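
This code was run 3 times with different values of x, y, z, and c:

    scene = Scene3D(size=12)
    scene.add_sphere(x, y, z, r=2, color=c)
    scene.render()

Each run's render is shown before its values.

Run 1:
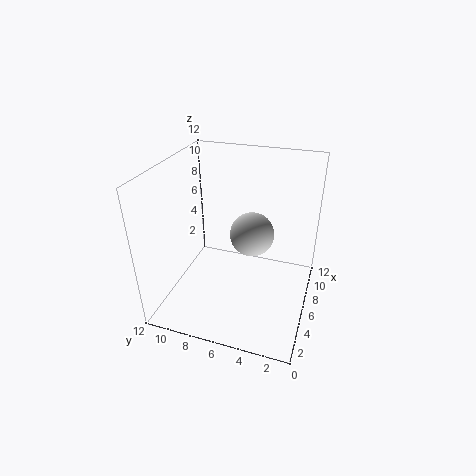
x = 8.5
y = 5.5
z = 5
c = 'lightgray'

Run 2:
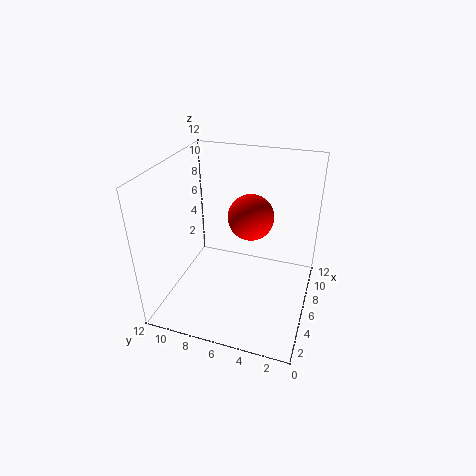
x = 8
y = 5.5
z = 7
c = 'red'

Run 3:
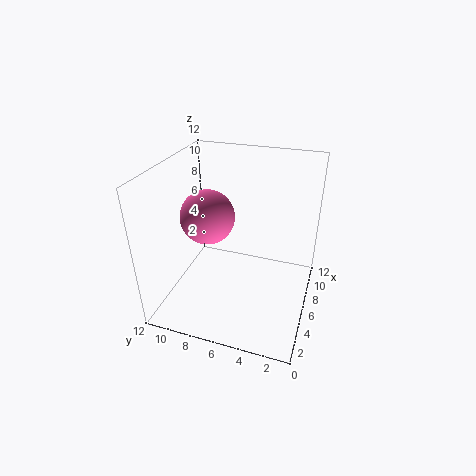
x = 3.5
y = 7.5
z = 9
c = 'hotpink'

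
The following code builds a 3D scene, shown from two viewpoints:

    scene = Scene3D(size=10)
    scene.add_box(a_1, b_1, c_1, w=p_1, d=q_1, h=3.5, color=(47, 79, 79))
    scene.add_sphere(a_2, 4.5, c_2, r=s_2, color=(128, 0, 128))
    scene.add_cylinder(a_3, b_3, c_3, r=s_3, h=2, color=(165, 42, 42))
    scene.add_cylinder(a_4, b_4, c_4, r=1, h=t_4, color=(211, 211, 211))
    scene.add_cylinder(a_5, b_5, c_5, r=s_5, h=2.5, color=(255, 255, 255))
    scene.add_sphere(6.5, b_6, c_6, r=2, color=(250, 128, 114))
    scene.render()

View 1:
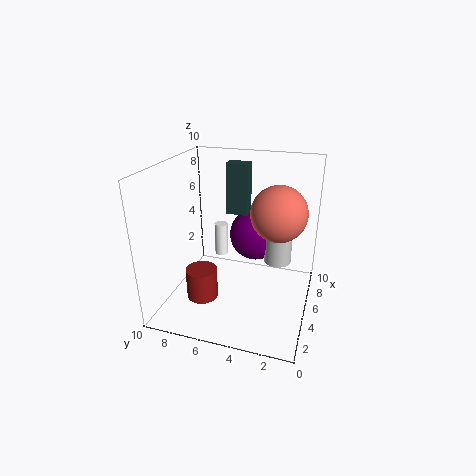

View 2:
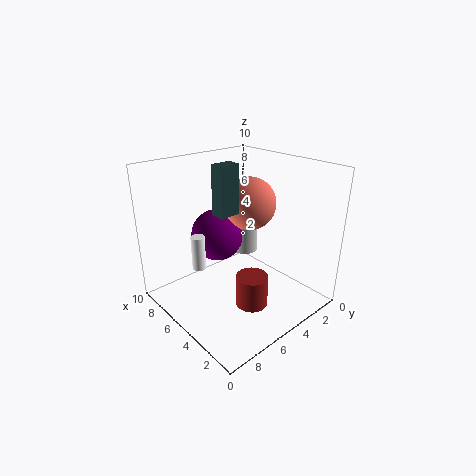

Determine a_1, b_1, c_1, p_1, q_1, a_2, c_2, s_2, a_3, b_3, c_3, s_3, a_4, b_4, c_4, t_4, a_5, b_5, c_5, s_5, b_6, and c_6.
a_1 = 5.5, b_1 = 4.5, c_1 = 6.5, p_1 = 1, q_1 = 1.5, a_2 = 8, c_2 = 4, s_2 = 2, a_3 = 2, b_3 = 6.5, c_3 = 2, s_3 = 1, a_4 = 7, b_4 = 2.5, c_4 = 2.5, t_4 = 3, a_5 = 7, b_5 = 7, c_5 = 2.5, s_5 = 0.5, b_6 = 2.5, c_6 = 6.5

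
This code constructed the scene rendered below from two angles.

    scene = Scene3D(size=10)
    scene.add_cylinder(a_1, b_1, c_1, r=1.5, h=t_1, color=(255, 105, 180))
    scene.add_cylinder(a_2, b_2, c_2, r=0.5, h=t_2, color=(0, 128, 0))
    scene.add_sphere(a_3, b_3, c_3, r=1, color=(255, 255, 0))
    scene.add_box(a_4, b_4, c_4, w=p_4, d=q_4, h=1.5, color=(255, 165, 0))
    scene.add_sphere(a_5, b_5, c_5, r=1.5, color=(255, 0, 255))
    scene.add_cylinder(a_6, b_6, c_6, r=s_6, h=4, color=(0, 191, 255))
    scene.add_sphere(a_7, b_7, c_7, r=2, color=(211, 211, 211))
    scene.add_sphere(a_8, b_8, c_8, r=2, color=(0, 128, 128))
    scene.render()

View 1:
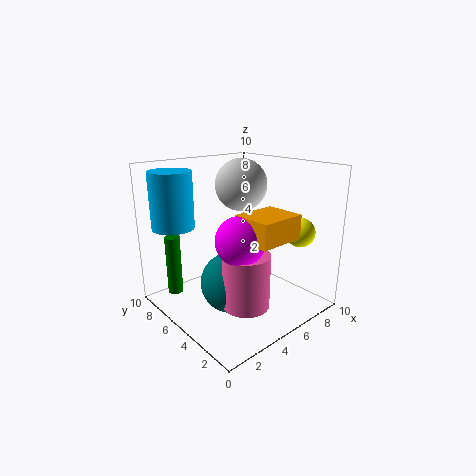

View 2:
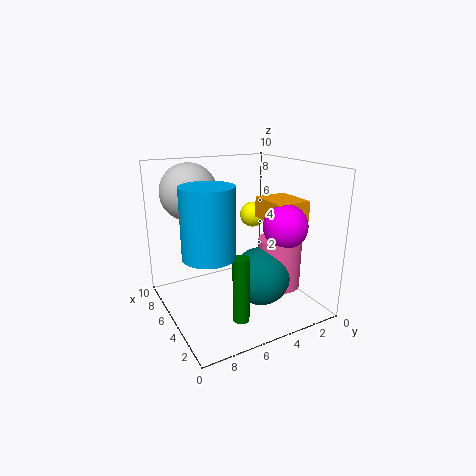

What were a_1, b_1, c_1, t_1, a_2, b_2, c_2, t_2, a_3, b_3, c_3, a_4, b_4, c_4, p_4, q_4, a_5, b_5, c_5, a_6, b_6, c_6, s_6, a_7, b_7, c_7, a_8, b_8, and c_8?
a_1 = 3.5
b_1 = 2.5
c_1 = 1.5
t_1 = 3.5
a_2 = 1
b_2 = 7
c_2 = 1.5
t_2 = 4
a_3 = 8
b_3 = 2
c_3 = 5.5
a_4 = 3
b_4 = 0.5
c_4 = 6
p_4 = 3
q_4 = 2.5
a_5 = 3
b_5 = 2.5
c_5 = 6
a_6 = 2
b_6 = 8.5
c_6 = 5.5
s_6 = 1.5
a_7 = 7.5
b_7 = 7.5
c_7 = 8
a_8 = 3.5
b_8 = 4
c_8 = 2.5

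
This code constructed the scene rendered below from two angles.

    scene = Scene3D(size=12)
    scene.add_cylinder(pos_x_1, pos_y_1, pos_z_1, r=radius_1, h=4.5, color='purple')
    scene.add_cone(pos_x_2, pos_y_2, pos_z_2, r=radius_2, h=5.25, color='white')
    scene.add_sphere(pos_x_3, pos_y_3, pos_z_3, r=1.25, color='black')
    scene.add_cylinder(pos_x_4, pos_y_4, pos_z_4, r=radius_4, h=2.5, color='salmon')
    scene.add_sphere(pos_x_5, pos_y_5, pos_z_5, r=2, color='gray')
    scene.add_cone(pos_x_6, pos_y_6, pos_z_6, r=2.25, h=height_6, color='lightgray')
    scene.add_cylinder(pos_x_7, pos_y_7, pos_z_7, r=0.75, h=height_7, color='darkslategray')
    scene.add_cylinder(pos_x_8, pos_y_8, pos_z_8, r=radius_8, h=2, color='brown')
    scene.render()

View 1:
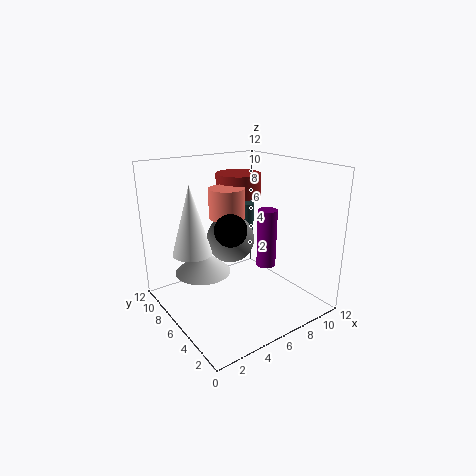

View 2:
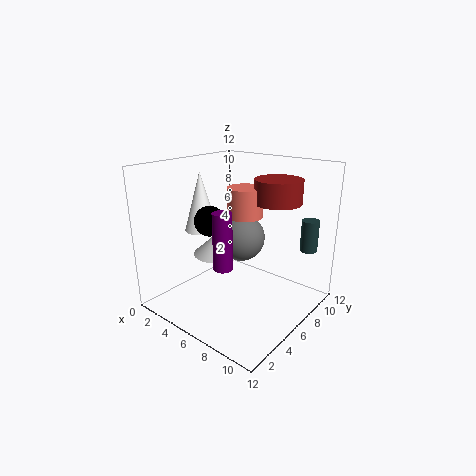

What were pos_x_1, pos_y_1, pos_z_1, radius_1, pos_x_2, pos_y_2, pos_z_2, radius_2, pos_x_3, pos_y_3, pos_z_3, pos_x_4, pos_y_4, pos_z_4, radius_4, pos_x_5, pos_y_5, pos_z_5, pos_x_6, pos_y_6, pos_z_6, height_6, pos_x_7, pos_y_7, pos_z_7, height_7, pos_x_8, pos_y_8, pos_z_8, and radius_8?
pos_x_1 = 6.75, pos_y_1 = 3.25, pos_z_1 = 4.5, radius_1 = 0.75, pos_x_2 = 1.75, pos_y_2 = 6, pos_z_2 = 5.75, radius_2 = 1.5, pos_x_3 = 4.25, pos_y_3 = 4.5, pos_z_3 = 7.5, pos_x_4 = 5.75, pos_y_4 = 7.25, pos_z_4 = 7.5, radius_4 = 1.5, pos_x_5 = 5.75, pos_y_5 = 6.75, pos_z_5 = 5.75, pos_x_6 = 3, pos_y_6 = 6.75, pos_z_6 = 3.5, height_6 = 2, pos_x_7 = 10.25, pos_y_7 = 10.5, pos_z_7 = 4.5, height_7 = 2.75, pos_x_8 = 8, pos_y_8 = 8.75, pos_z_8 = 8.75, radius_8 = 2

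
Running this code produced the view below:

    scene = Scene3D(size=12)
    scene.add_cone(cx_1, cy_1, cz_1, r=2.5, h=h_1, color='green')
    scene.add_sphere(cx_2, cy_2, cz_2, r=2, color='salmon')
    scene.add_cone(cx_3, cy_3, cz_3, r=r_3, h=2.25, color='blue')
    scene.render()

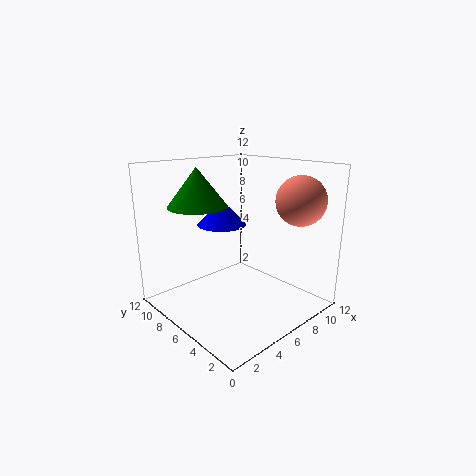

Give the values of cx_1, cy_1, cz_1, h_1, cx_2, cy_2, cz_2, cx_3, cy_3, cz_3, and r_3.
cx_1 = 4
cy_1 = 8.75
cz_1 = 8.5
h_1 = 3.25
cx_2 = 9.25
cy_2 = 2.25
cz_2 = 9.25
cx_3 = 7
cy_3 = 9.25
cz_3 = 6.25
r_3 = 2.25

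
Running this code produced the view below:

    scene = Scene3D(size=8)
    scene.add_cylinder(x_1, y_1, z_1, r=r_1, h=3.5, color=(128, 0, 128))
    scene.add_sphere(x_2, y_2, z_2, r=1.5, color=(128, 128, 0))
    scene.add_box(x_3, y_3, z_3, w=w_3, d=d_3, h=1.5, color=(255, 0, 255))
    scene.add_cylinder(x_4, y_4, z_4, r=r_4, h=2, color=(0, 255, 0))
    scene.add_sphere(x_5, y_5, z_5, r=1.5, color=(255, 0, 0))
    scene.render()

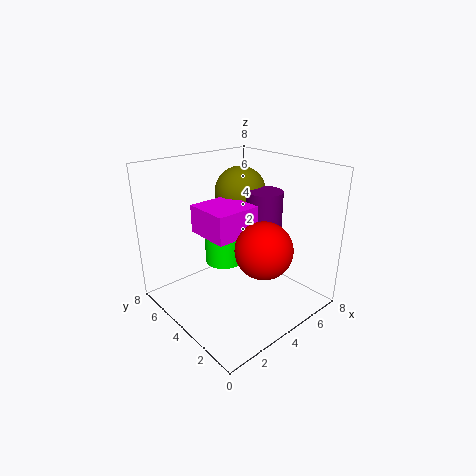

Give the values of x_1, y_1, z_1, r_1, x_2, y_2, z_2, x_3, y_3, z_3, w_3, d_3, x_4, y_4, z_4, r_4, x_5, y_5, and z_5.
x_1 = 5.5; y_1 = 3.5; z_1 = 3; r_1 = 1; x_2 = 5.5; y_2 = 5.5; z_2 = 6; x_3 = 2; y_3 = 3; z_3 = 4.5; w_3 = 2.5; d_3 = 2.5; x_4 = 3; y_4 = 4; z_4 = 3; r_4 = 1; x_5 = 4; y_5 = 2; z_5 = 4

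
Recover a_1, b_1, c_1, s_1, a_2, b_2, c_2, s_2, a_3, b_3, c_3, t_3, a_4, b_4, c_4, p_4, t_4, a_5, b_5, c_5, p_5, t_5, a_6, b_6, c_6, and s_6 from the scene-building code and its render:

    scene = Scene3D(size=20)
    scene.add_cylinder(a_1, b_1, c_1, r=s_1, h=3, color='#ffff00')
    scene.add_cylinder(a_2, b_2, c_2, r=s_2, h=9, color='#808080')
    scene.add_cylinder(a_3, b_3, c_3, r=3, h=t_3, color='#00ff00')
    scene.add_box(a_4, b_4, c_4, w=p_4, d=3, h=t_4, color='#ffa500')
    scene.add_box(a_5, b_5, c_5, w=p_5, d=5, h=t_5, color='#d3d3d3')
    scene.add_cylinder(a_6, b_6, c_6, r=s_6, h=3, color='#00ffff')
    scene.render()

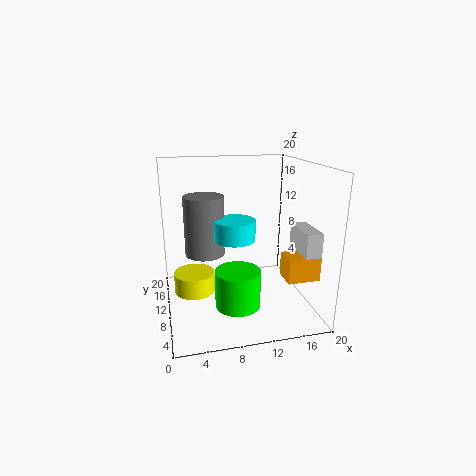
a_1 = 4
b_1 = 13
c_1 = 1
s_1 = 3
a_2 = 6
b_2 = 15
c_2 = 6
s_2 = 3
a_3 = 9
b_3 = 6
c_3 = 2
t_3 = 5
a_4 = 14
b_4 = 1
c_4 = 7
p_4 = 4
t_4 = 3
a_5 = 16
b_5 = 1
c_5 = 7
p_5 = 2
t_5 = 6
a_6 = 10
b_6 = 12
c_6 = 9
s_6 = 3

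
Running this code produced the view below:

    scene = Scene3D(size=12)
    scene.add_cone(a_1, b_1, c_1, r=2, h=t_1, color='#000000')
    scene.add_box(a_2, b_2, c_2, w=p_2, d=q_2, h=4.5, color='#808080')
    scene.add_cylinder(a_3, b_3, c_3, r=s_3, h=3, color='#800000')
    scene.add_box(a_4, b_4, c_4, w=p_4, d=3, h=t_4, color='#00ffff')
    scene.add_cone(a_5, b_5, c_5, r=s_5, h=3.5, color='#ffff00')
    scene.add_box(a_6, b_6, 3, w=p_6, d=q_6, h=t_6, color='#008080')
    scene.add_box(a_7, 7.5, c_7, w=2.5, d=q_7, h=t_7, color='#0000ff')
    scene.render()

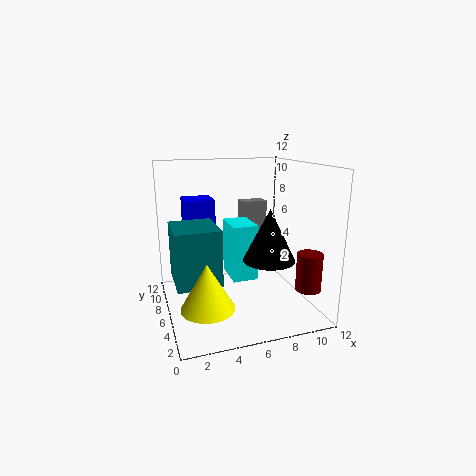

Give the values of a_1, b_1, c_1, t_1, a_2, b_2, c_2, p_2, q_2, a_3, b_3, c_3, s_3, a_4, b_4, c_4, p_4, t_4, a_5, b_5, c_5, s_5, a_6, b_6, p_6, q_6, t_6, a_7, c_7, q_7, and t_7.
a_1 = 7.5
b_1 = 3
c_1 = 5
t_1 = 4
a_2 = 8
b_2 = 10.5
c_2 = 3.5
p_2 = 2.5
q_2 = 1.5
a_3 = 10.5
b_3 = 2
c_3 = 2.5
s_3 = 1
a_4 = 5
b_4 = 4
c_4 = 3
p_4 = 2
t_4 = 4.5
a_5 = 2.5
b_5 = 2.5
c_5 = 2
s_5 = 2
a_6 = 0.5
b_6 = 3.5
p_6 = 3.5
q_6 = 4
t_6 = 4.5
a_7 = 2
c_7 = 5
q_7 = 2.5
t_7 = 4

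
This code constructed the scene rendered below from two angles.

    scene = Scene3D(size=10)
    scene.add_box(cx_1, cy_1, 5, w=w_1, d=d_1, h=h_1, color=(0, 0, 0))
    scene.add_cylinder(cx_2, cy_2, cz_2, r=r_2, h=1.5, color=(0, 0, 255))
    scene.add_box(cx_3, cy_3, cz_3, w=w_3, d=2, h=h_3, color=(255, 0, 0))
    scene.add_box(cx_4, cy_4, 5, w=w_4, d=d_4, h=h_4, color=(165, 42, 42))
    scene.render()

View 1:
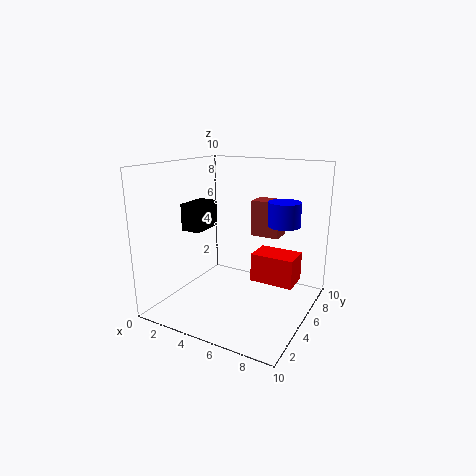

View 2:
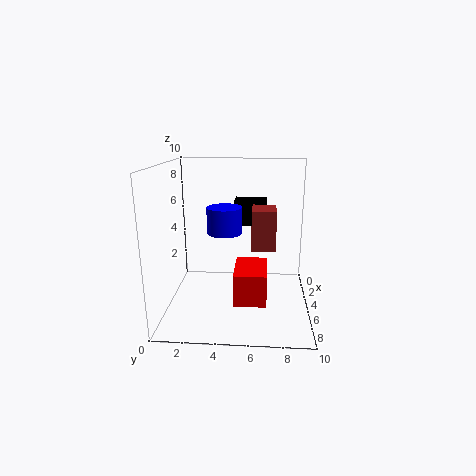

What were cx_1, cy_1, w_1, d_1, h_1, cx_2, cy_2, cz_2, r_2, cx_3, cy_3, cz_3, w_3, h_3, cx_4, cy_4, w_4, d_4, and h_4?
cx_1 = 0.5
cy_1 = 4.5
w_1 = 1.5
d_1 = 2.5
h_1 = 2
cx_2 = 8.5
cy_2 = 4.5
cz_2 = 6.5
r_2 = 1
cx_3 = 6
cy_3 = 5
cz_3 = 2
w_3 = 3
h_3 = 2
cx_4 = 5.5
cy_4 = 6
w_4 = 2
d_4 = 1.5
h_4 = 2.5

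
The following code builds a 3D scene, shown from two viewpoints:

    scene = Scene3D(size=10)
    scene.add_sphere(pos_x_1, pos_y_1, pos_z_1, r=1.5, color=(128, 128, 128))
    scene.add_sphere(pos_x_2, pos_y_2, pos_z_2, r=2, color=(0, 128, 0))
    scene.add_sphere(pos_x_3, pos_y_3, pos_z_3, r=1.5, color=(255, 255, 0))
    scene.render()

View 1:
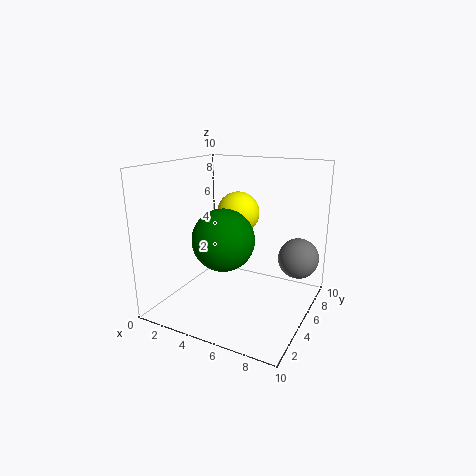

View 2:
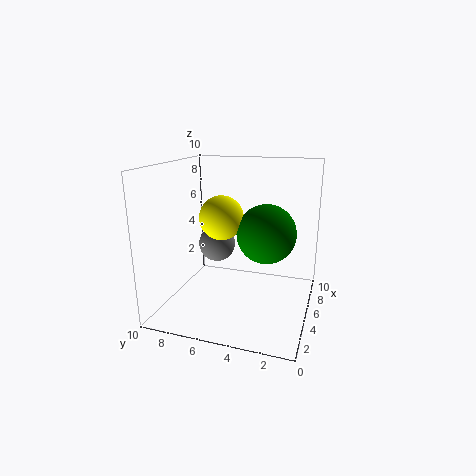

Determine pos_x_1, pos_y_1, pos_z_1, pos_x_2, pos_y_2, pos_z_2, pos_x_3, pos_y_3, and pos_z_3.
pos_x_1 = 8.5; pos_y_1 = 8; pos_z_1 = 3; pos_x_2 = 5; pos_y_2 = 3; pos_z_2 = 5.5; pos_x_3 = 4.5; pos_y_3 = 6; pos_z_3 = 6.5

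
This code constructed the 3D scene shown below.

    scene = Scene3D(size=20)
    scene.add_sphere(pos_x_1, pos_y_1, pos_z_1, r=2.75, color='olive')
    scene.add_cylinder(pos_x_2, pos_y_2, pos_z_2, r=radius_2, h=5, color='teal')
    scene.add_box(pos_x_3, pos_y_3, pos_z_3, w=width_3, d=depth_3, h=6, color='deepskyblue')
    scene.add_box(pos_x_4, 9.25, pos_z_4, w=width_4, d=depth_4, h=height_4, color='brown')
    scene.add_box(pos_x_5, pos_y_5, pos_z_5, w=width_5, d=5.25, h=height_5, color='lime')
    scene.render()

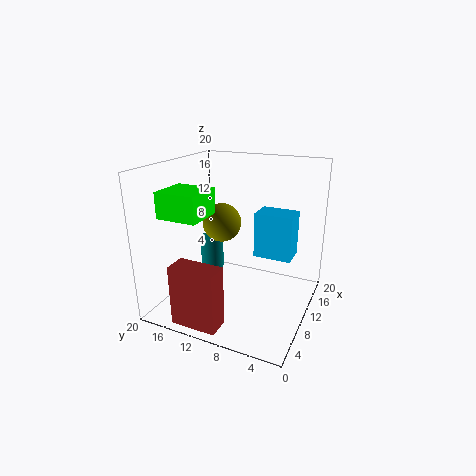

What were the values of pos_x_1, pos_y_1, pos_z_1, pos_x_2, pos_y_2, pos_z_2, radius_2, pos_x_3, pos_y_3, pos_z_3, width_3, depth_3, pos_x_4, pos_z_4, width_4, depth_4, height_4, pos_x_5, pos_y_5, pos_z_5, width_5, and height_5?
pos_x_1 = 11
pos_y_1 = 13
pos_z_1 = 11.5
pos_x_2 = 12.75
pos_y_2 = 15.75
pos_z_2 = 3.25
radius_2 = 1.75
pos_x_3 = 9
pos_y_3 = 2.25
pos_z_3 = 8.25
width_3 = 3.5
depth_3 = 5
pos_x_4 = 1
pos_z_4 = 0.25
width_4 = 3
depth_4 = 6.25
height_4 = 8.25
pos_x_5 = 1.5
pos_y_5 = 11.5
pos_z_5 = 14.5
width_5 = 5
height_5 = 3.25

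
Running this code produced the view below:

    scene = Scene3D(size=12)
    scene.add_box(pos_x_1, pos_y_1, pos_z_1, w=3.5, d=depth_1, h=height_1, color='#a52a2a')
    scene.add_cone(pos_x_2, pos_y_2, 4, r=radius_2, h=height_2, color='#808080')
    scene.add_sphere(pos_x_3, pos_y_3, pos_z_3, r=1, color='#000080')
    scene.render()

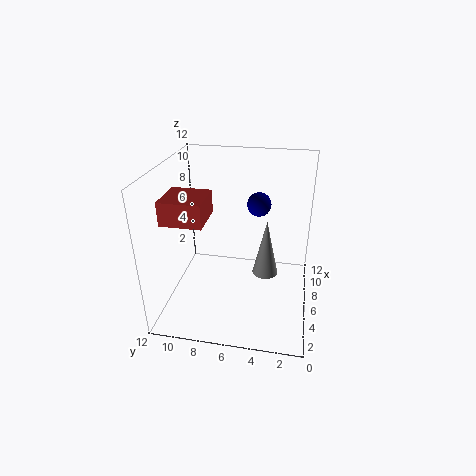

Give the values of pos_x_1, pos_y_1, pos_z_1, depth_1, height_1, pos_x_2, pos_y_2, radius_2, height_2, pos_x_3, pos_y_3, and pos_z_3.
pos_x_1 = 4; pos_y_1 = 8.5; pos_z_1 = 7.5; depth_1 = 3.5; height_1 = 2; pos_x_2 = 4.5; pos_y_2 = 3.5; radius_2 = 1; height_2 = 4.5; pos_x_3 = 7.5; pos_y_3 = 4.5; pos_z_3 = 8.5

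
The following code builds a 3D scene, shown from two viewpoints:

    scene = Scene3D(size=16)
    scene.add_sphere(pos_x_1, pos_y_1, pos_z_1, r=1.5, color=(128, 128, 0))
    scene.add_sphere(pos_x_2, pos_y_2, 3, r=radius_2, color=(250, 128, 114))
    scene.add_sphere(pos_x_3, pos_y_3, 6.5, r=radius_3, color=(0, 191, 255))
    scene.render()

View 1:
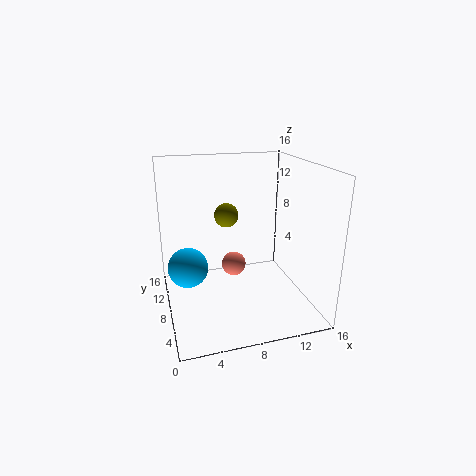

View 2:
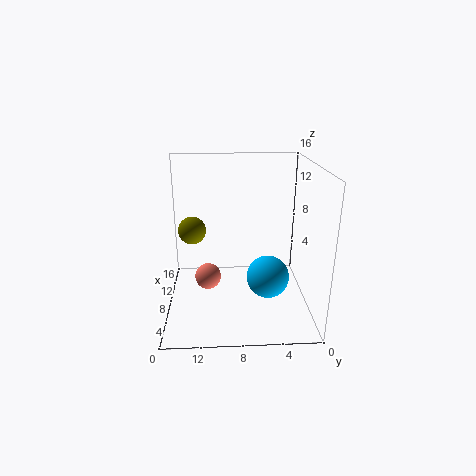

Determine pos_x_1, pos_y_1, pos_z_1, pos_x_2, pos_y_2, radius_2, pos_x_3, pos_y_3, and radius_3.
pos_x_1 = 8, pos_y_1 = 13, pos_z_1 = 9, pos_x_2 = 8.5, pos_y_2 = 11.5, radius_2 = 1.5, pos_x_3 = 2, pos_y_3 = 5.5, radius_3 = 2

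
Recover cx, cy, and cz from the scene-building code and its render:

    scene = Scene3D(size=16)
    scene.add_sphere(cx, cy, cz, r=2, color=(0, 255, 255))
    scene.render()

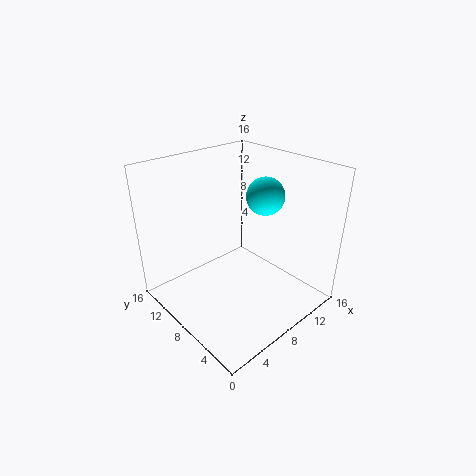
cx = 10
cy = 6
cz = 13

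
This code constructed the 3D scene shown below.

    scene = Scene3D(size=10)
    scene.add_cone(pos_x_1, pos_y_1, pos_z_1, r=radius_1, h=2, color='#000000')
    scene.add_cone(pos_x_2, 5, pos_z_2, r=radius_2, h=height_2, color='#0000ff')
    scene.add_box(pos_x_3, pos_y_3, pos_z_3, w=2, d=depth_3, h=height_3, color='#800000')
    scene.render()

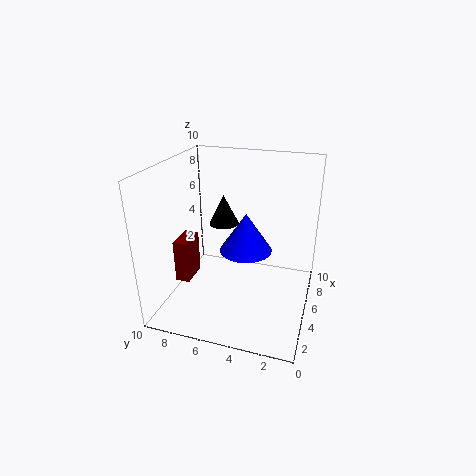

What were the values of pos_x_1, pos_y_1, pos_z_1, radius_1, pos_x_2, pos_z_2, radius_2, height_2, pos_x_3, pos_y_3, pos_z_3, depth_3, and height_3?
pos_x_1 = 5; pos_y_1 = 6; pos_z_1 = 6; radius_1 = 1; pos_x_2 = 7; pos_z_2 = 3; radius_2 = 2; height_2 = 3; pos_x_3 = 3; pos_y_3 = 8; pos_z_3 = 2; depth_3 = 1; height_3 = 3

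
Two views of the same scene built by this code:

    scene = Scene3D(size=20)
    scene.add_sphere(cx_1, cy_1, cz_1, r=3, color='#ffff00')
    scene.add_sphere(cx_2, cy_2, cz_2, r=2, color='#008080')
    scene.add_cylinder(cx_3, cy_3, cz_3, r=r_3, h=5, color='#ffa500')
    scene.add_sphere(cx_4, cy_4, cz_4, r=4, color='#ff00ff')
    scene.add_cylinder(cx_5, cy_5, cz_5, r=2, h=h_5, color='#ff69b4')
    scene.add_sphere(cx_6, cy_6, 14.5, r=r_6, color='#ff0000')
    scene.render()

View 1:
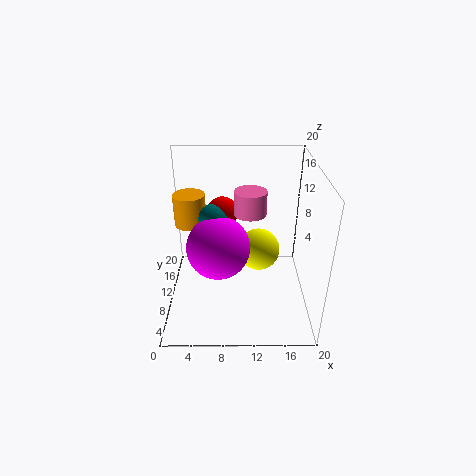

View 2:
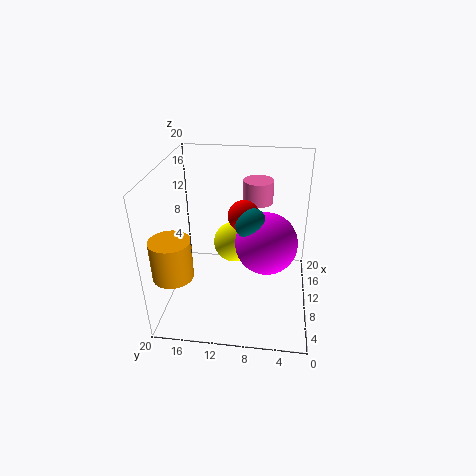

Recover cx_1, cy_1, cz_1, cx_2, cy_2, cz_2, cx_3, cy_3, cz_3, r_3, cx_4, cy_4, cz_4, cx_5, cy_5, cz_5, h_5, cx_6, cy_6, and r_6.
cx_1 = 13; cy_1 = 11; cz_1 = 7.5; cx_2 = 7; cy_2 = 8; cz_2 = 14; cx_3 = 2.5; cy_3 = 17; cz_3 = 8.5; r_3 = 2.5; cx_4 = 7.5; cy_4 = 6; cz_4 = 11; cx_5 = 11.5; cy_5 = 7.5; cz_5 = 15; h_5 = 3; cx_6 = 8; cy_6 = 9; r_6 = 2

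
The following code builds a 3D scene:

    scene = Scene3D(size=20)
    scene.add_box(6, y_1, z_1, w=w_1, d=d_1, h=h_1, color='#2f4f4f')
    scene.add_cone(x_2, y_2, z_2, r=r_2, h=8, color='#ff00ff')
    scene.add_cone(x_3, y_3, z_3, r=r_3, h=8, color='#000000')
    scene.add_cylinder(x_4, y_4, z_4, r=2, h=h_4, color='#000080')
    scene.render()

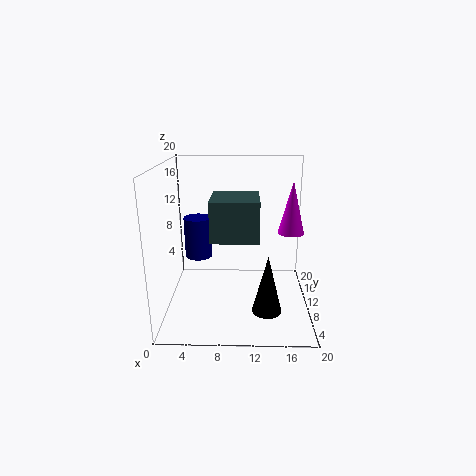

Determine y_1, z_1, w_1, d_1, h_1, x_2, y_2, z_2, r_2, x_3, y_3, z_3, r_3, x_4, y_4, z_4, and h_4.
y_1 = 10, z_1 = 9, w_1 = 7, d_1 = 7, h_1 = 6, x_2 = 18, y_2 = 15, z_2 = 9, r_2 = 2, x_3 = 14, y_3 = 6, z_3 = 1, r_3 = 2, x_4 = 4, y_4 = 13, z_4 = 6, h_4 = 6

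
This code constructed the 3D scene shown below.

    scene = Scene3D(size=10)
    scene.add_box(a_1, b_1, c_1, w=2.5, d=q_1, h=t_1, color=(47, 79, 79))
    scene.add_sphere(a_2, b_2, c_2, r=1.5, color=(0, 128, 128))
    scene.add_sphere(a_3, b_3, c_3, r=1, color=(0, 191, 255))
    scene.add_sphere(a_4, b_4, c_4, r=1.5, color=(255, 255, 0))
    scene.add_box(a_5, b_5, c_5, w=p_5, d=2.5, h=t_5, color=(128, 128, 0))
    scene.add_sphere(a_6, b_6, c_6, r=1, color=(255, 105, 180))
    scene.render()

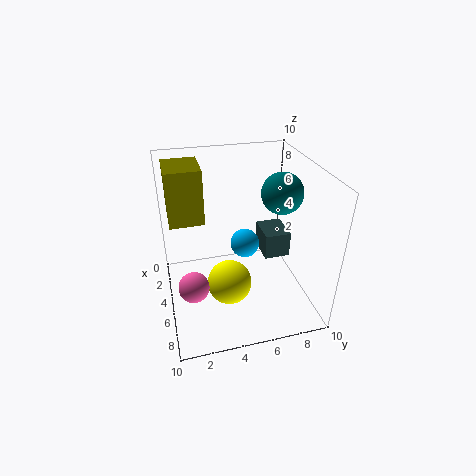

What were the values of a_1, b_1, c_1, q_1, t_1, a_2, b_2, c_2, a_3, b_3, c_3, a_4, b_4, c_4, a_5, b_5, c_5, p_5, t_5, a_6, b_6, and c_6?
a_1 = 1.5, b_1 = 7.5, c_1 = 2, q_1 = 2, t_1 = 2, a_2 = 4, b_2 = 8.5, c_2 = 7.5, a_3 = 5, b_3 = 5.5, c_3 = 4.5, a_4 = 6.5, b_4 = 4, c_4 = 2.5, a_5 = 0.5, b_5 = 0.5, c_5 = 5.5, p_5 = 3, t_5 = 4, a_6 = 7, b_6 = 1.5, c_6 = 3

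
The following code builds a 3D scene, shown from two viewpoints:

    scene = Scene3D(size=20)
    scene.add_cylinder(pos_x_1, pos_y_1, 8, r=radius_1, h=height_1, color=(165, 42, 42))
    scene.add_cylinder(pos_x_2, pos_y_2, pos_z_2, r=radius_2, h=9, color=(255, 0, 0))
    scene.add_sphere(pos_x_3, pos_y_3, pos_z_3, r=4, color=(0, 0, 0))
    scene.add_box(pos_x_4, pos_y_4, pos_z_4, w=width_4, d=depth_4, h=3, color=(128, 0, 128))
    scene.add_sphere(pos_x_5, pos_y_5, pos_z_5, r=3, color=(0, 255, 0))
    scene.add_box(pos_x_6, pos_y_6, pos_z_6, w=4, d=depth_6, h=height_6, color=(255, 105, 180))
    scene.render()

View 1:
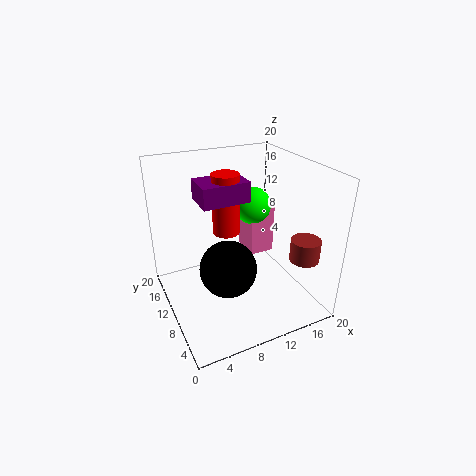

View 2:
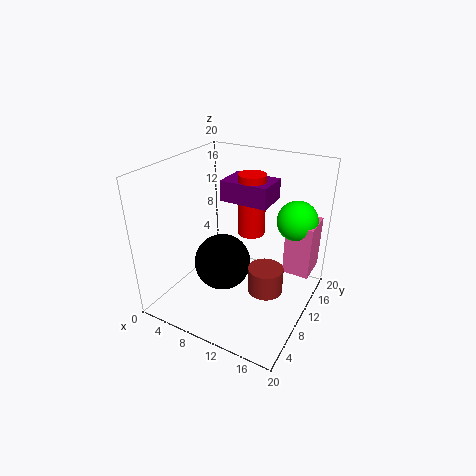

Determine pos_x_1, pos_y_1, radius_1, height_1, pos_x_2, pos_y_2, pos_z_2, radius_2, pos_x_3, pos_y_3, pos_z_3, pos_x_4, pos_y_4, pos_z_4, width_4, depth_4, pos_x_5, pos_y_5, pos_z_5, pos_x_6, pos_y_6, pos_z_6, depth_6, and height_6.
pos_x_1 = 17; pos_y_1 = 4; radius_1 = 2; height_1 = 3; pos_x_2 = 10; pos_y_2 = 14; pos_z_2 = 9; radius_2 = 2; pos_x_3 = 8; pos_y_3 = 9; pos_z_3 = 6; pos_x_4 = 6; pos_y_4 = 12; pos_z_4 = 14; width_4 = 7; depth_4 = 5; pos_x_5 = 16; pos_y_5 = 17; pos_z_5 = 11; pos_x_6 = 15; pos_y_6 = 15; pos_z_6 = 3; depth_6 = 5; height_6 = 8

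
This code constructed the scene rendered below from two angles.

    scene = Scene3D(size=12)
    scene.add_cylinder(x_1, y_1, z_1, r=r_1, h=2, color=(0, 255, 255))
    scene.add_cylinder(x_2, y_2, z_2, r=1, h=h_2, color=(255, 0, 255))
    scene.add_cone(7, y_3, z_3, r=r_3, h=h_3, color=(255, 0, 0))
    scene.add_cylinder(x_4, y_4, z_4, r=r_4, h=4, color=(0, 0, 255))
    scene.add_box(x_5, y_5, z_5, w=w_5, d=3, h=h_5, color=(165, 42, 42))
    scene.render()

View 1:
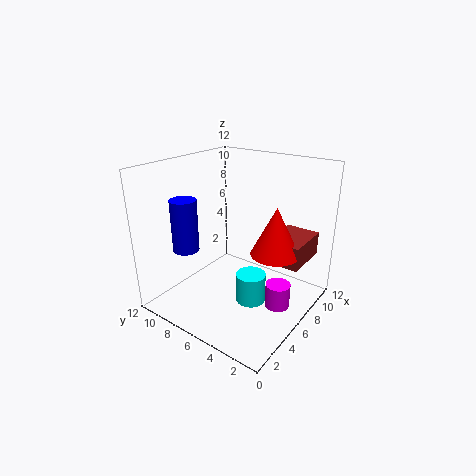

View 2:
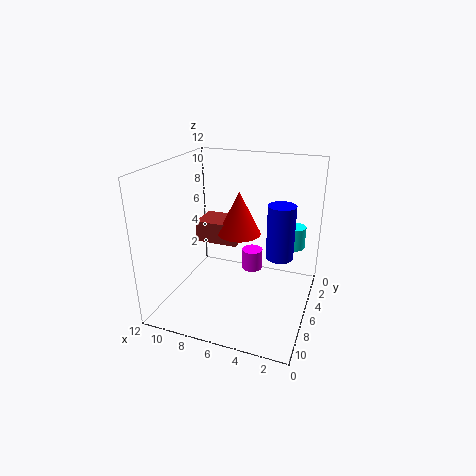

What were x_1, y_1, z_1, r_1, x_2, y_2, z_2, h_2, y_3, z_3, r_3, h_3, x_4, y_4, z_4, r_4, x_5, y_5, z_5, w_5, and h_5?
x_1 = 2, y_1 = 2, z_1 = 4, r_1 = 1, x_2 = 6, y_2 = 2, z_2 = 1, h_2 = 2, y_3 = 3, z_3 = 5, r_3 = 2, h_3 = 4, x_4 = 2, y_4 = 8, z_4 = 6, r_4 = 1, x_5 = 7, y_5 = 1, z_5 = 4, w_5 = 4, h_5 = 2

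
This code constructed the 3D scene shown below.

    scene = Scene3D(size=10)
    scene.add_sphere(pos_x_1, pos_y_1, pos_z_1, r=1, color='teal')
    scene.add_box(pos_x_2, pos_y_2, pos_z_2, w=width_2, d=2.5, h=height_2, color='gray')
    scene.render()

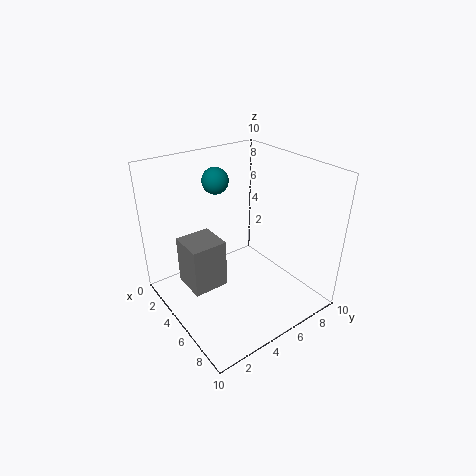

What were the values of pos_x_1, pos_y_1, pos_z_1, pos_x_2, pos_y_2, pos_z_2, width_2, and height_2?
pos_x_1 = 1.5; pos_y_1 = 5.5; pos_z_1 = 8; pos_x_2 = 2.5; pos_y_2 = 1.5; pos_z_2 = 1.5; width_2 = 2.5; height_2 = 3.5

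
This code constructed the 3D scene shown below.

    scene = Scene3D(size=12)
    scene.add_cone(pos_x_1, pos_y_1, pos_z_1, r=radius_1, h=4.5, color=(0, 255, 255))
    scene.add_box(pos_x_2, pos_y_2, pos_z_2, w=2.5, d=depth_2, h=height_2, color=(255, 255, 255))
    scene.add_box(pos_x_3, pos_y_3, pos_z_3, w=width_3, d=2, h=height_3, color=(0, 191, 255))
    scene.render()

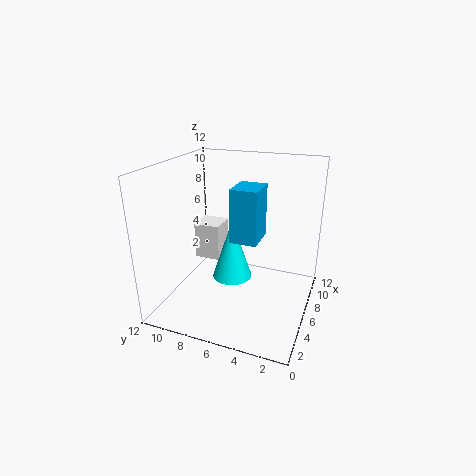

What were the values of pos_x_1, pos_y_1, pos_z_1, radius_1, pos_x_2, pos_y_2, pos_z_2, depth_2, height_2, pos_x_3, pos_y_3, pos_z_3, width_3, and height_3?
pos_x_1 = 3.5; pos_y_1 = 5.5; pos_z_1 = 4; radius_1 = 1.5; pos_x_2 = 8.5; pos_y_2 = 9; pos_z_2 = 2; depth_2 = 2.5; height_2 = 3.5; pos_x_3 = 3; pos_y_3 = 3.5; pos_z_3 = 7; width_3 = 2.5; height_3 = 4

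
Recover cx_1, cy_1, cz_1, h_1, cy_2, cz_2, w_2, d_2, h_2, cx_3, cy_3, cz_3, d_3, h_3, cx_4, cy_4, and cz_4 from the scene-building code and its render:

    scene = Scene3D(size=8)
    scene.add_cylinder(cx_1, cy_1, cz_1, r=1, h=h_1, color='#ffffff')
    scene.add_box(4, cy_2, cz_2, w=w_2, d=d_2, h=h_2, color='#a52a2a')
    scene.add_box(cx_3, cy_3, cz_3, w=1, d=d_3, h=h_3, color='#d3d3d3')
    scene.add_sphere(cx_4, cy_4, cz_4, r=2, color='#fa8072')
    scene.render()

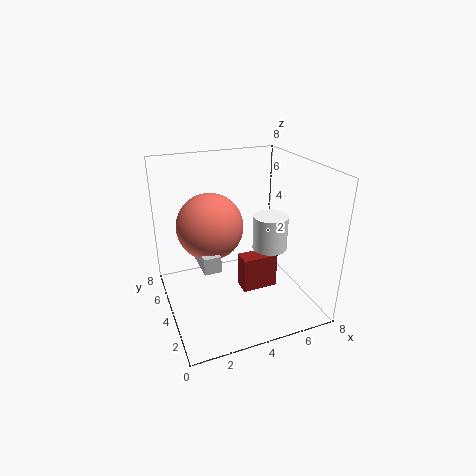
cx_1 = 6, cy_1 = 4, cz_1 = 3, h_1 = 2, cy_2 = 3, cz_2 = 1, w_2 = 2, d_2 = 1, h_2 = 2, cx_3 = 2, cy_3 = 4, cz_3 = 2, d_3 = 3, h_3 = 1, cx_4 = 3, cy_4 = 6, cz_4 = 4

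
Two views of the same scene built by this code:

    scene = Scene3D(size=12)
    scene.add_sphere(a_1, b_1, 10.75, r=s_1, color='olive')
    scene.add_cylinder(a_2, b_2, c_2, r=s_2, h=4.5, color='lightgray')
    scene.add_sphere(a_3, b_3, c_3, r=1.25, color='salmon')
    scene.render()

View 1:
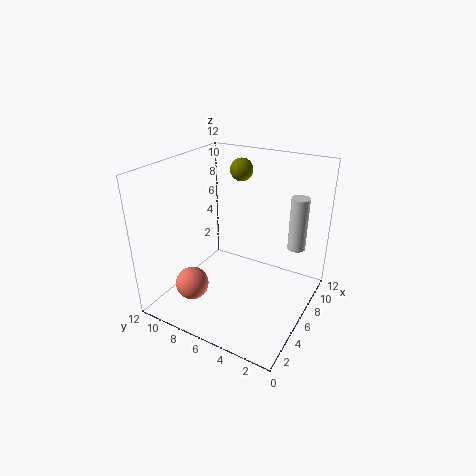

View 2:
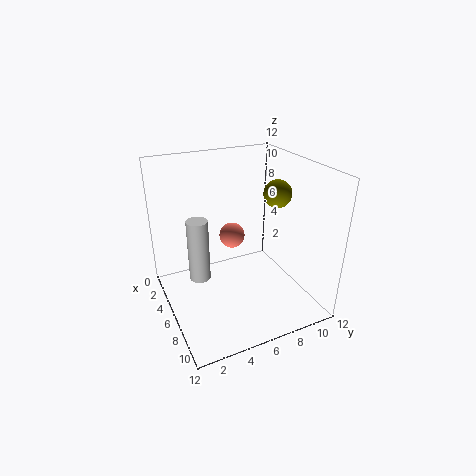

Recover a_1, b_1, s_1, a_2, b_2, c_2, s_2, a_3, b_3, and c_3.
a_1 = 9.25; b_1 = 7.5; s_1 = 1; a_2 = 8.5; b_2 = 1.75; c_2 = 5; s_2 = 0.75; a_3 = 1.5; b_3 = 7.5; c_3 = 3.75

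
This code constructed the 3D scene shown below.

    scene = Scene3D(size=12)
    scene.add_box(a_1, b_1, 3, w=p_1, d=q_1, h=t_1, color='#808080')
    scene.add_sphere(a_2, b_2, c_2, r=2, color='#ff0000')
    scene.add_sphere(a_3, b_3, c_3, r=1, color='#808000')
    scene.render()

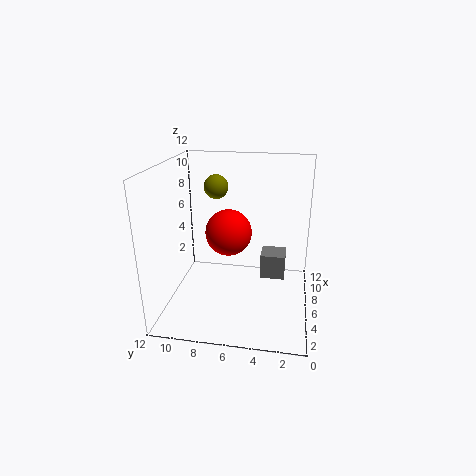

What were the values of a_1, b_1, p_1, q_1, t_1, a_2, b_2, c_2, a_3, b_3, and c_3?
a_1 = 5, b_1 = 2, p_1 = 2, q_1 = 2, t_1 = 2, a_2 = 7, b_2 = 7, c_2 = 6, a_3 = 7, b_3 = 8, c_3 = 10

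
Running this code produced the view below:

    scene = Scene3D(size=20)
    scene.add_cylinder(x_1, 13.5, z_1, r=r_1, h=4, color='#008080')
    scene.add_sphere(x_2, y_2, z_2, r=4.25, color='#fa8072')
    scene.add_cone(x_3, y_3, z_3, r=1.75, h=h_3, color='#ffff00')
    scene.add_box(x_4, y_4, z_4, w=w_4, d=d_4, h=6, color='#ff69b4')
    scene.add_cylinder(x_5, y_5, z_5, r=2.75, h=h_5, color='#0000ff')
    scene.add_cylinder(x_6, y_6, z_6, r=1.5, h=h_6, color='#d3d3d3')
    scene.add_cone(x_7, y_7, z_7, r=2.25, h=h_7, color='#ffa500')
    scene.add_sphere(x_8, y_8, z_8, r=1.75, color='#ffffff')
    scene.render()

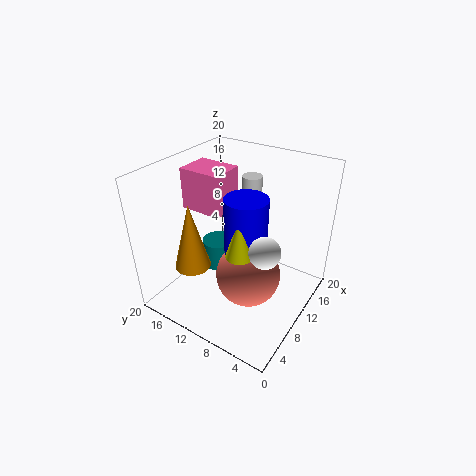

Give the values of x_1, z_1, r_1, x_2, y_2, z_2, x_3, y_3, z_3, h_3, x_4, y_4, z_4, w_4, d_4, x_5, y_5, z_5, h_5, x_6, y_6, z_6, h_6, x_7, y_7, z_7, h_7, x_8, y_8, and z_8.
x_1 = 10, z_1 = 4.5, r_1 = 2.25, x_2 = 7.5, y_2 = 6.75, z_2 = 6.75, x_3 = 5.75, y_3 = 7, z_3 = 10.75, h_3 = 5.5, x_4 = 9.25, y_4 = 12.75, z_4 = 12.5, w_4 = 5, d_4 = 6.25, x_5 = 8, y_5 = 7.5, z_5 = 8.75, h_5 = 8.75, x_6 = 16.5, y_6 = 11.75, z_6 = 12.75, h_6 = 3.75, x_7 = 3, y_7 = 12.25, z_7 = 9, h_7 = 8.5, x_8 = 3.75, y_8 = 2.5, z_8 = 14.25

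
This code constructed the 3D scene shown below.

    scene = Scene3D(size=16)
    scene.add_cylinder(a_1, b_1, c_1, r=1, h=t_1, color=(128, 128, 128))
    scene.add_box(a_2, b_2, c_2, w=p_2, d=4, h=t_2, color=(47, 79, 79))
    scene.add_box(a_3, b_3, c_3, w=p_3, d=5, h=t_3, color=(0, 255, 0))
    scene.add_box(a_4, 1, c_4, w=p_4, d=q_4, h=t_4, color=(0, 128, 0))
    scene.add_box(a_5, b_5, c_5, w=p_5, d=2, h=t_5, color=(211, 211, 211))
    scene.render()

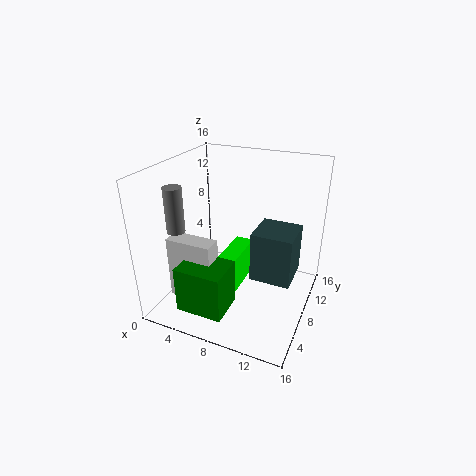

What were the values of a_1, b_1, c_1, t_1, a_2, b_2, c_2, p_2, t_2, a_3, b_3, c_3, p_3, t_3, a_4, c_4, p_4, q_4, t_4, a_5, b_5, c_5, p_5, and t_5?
a_1 = 2, b_1 = 5, c_1 = 9, t_1 = 5, a_2 = 11, b_2 = 4, c_2 = 6, p_2 = 4, t_2 = 5, a_3 = 7, b_3 = 5, c_3 = 3, p_3 = 2, t_3 = 4, a_4 = 4, c_4 = 2, p_4 = 5, q_4 = 4, t_4 = 5, a_5 = 2, b_5 = 3, c_5 = 2, p_5 = 5, t_5 = 7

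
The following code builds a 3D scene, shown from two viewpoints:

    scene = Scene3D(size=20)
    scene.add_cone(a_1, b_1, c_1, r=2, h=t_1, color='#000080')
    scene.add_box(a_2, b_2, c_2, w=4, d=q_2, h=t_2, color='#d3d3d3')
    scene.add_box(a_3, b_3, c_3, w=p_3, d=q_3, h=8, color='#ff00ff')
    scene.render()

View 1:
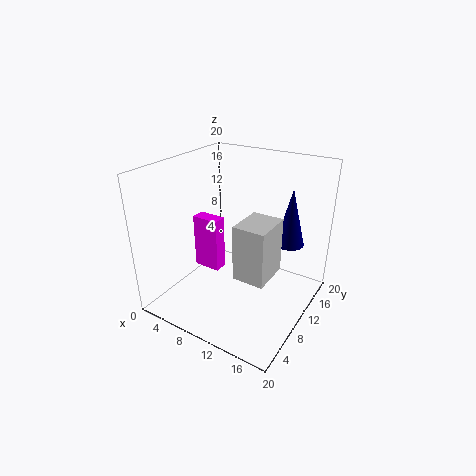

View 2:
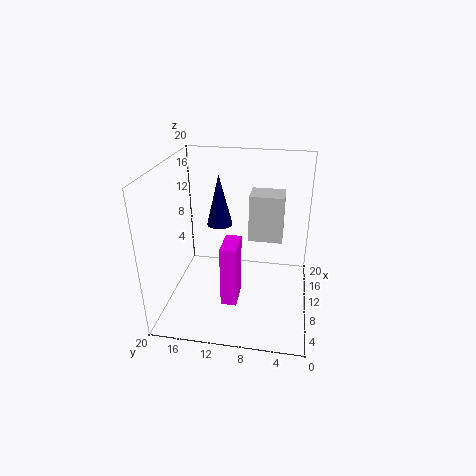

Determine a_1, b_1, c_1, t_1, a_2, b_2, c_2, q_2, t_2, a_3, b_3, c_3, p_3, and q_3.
a_1 = 16
b_1 = 14
c_1 = 9
t_1 = 8
a_2 = 13
b_2 = 4
c_2 = 8
q_2 = 5
t_2 = 7
a_3 = 3
b_3 = 9
c_3 = 4
p_3 = 4
q_3 = 2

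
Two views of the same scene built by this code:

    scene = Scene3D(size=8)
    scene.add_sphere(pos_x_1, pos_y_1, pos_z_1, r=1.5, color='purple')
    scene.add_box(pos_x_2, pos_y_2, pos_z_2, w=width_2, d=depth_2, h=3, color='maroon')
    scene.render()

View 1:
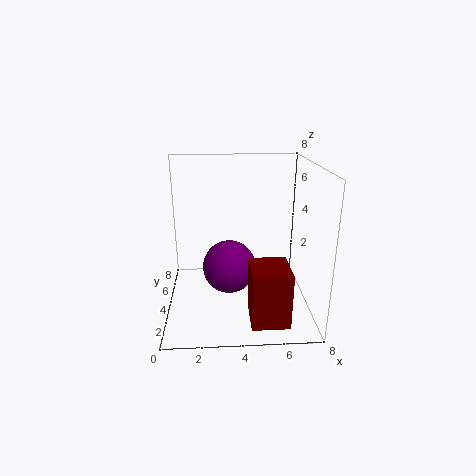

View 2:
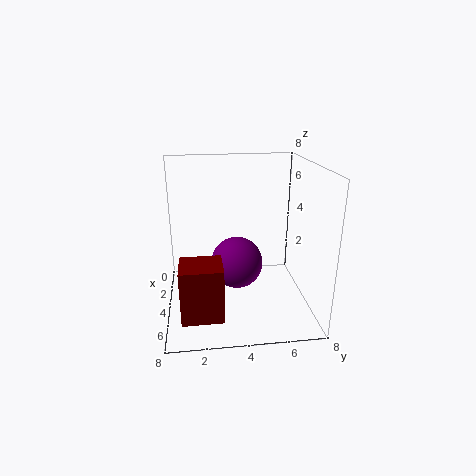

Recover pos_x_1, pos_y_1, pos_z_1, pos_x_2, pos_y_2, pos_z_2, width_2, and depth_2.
pos_x_1 = 3.5, pos_y_1 = 4, pos_z_1 = 2.25, pos_x_2 = 4.5, pos_y_2 = 0.75, pos_z_2 = 0.25, width_2 = 2, depth_2 = 2.25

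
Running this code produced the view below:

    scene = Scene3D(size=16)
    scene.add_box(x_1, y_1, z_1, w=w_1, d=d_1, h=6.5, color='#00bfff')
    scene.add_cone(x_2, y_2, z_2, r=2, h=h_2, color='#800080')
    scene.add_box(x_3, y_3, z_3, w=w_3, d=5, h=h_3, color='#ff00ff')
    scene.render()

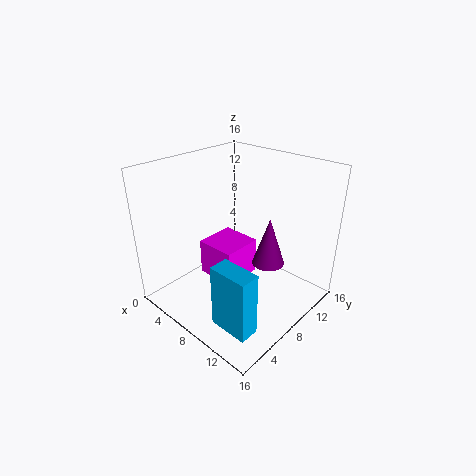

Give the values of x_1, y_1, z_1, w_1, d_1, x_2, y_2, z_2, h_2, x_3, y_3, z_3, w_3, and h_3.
x_1 = 11, y_1 = 1, z_1 = 2.5, w_1 = 4, d_1 = 2, x_2 = 9, y_2 = 12.5, z_2 = 3, h_2 = 6, x_3 = 2, y_3 = 7.5, z_3 = 1, w_3 = 5, h_3 = 4.5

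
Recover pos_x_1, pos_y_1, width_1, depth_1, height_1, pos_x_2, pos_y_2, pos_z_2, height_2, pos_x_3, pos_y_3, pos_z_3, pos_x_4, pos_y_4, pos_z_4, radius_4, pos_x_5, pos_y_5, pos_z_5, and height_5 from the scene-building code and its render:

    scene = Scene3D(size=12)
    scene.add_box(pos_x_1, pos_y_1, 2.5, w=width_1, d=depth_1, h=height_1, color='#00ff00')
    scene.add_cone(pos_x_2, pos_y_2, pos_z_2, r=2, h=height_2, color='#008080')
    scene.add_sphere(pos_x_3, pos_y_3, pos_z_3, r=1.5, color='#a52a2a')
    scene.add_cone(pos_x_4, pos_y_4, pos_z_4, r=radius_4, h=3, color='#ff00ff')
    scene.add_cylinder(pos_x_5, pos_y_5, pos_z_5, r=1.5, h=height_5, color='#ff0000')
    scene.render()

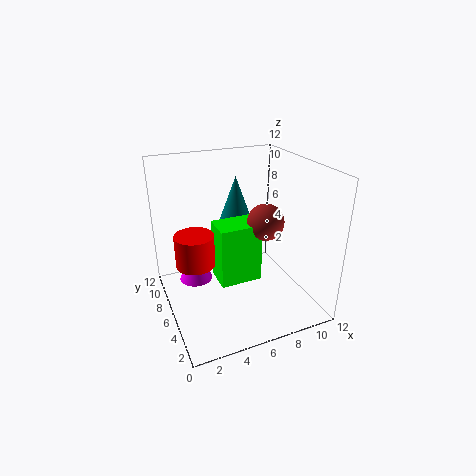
pos_x_1 = 4
pos_y_1 = 4.5
width_1 = 3.5
depth_1 = 2.5
height_1 = 5
pos_x_2 = 7.5
pos_y_2 = 10
pos_z_2 = 4.5
height_2 = 5.5
pos_x_3 = 8
pos_y_3 = 5
pos_z_3 = 7.5
pos_x_4 = 3
pos_y_4 = 9
pos_z_4 = 1
radius_4 = 1.5
pos_x_5 = 2
pos_y_5 = 5
pos_z_5 = 5
height_5 = 2.5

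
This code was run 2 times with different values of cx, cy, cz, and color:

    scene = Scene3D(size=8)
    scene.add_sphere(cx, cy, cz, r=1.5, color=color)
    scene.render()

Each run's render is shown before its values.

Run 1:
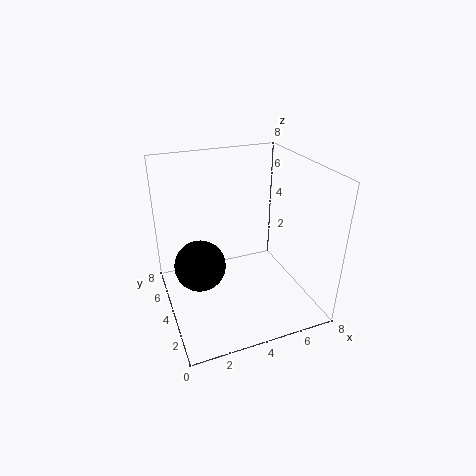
cx = 2, cy = 5, cz = 2, color = 'black'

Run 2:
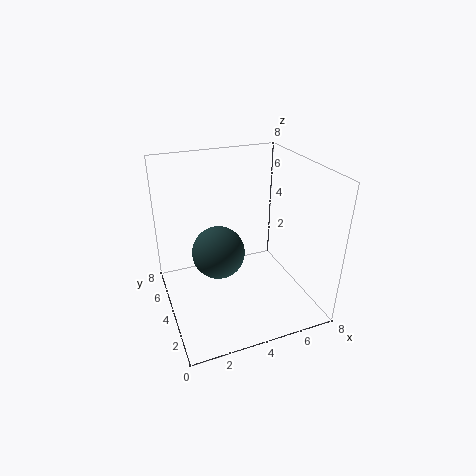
cx = 3, cy = 4.5, cz = 3, color = 'darkslategray'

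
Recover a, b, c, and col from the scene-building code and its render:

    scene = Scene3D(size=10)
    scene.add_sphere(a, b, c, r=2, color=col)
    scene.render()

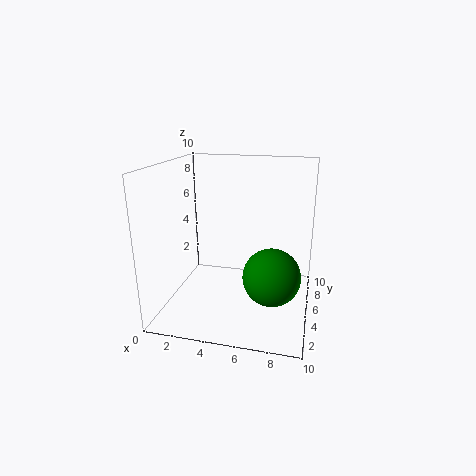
a = 7.5; b = 4.5; c = 2.5; col = 'green'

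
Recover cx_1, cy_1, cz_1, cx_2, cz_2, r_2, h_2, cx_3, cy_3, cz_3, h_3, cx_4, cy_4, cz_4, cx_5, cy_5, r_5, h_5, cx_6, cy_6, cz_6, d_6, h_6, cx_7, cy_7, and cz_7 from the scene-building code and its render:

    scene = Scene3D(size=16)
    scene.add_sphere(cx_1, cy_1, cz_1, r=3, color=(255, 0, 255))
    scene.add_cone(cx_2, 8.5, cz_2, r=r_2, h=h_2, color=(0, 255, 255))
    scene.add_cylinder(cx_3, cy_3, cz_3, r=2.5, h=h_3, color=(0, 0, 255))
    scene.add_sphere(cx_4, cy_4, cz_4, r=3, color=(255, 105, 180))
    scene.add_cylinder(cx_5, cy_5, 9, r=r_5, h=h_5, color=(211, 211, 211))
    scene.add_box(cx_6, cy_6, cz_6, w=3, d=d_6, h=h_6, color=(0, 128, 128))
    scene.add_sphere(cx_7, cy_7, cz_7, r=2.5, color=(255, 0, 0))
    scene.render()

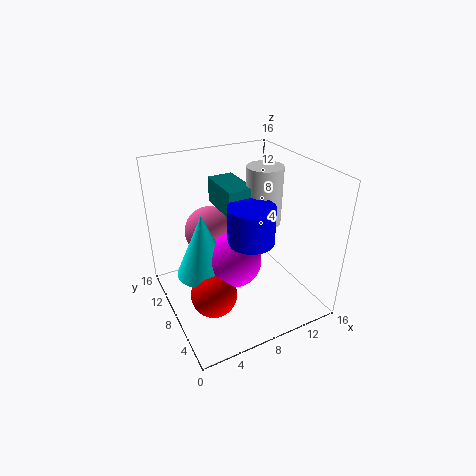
cx_1 = 7; cy_1 = 7; cz_1 = 6; cx_2 = 4; cz_2 = 4.5; r_2 = 3; h_2 = 7; cx_3 = 8.5; cy_3 = 6; cz_3 = 8.5; h_3 = 4; cx_4 = 6.5; cy_4 = 12.5; cz_4 = 7; cx_5 = 11.5; cy_5 = 8.5; r_5 = 2; h_5 = 6.5; cx_6 = 7; cy_6 = 8; cz_6 = 10.5; d_6 = 5.5; h_6 = 3; cx_7 = 4; cy_7 = 6; cz_7 = 3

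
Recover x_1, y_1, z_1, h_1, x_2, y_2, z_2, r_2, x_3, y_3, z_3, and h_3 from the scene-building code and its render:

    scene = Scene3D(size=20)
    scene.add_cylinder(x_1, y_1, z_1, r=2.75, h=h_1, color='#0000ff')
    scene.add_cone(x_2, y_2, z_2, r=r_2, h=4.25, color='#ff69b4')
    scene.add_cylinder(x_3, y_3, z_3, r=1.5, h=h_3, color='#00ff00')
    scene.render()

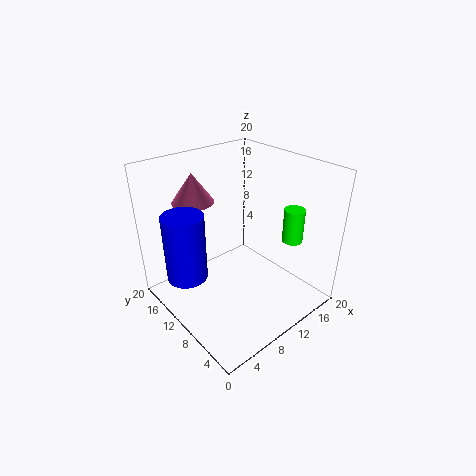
x_1 = 3; y_1 = 12.5; z_1 = 5.5; h_1 = 9.25; x_2 = 7.25; y_2 = 16.5; z_2 = 14; r_2 = 3; x_3 = 17.5; y_3 = 6.5; z_3 = 8.25; h_3 = 5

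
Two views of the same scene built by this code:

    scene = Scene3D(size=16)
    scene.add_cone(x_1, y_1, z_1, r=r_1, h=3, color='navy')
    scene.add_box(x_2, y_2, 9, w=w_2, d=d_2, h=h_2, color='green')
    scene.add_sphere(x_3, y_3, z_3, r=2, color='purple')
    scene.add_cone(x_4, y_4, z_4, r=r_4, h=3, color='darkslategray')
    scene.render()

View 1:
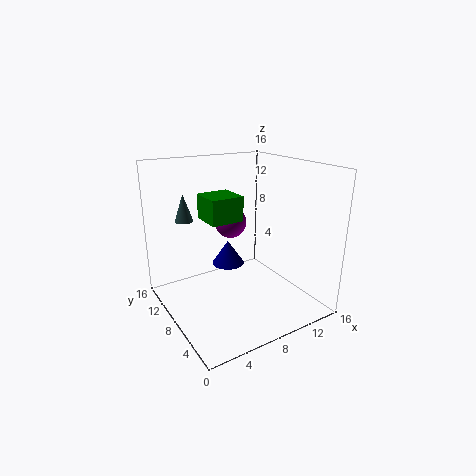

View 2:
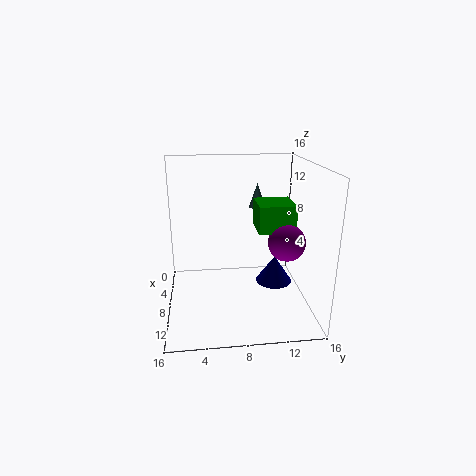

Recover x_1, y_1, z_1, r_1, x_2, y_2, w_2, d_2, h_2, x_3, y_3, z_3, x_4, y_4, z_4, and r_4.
x_1 = 9; y_1 = 12; z_1 = 3; r_1 = 2; x_2 = 6; y_2 = 10; w_2 = 4; d_2 = 4; h_2 = 3; x_3 = 10; y_3 = 13; z_3 = 8; x_4 = 3; y_4 = 11; z_4 = 10; r_4 = 1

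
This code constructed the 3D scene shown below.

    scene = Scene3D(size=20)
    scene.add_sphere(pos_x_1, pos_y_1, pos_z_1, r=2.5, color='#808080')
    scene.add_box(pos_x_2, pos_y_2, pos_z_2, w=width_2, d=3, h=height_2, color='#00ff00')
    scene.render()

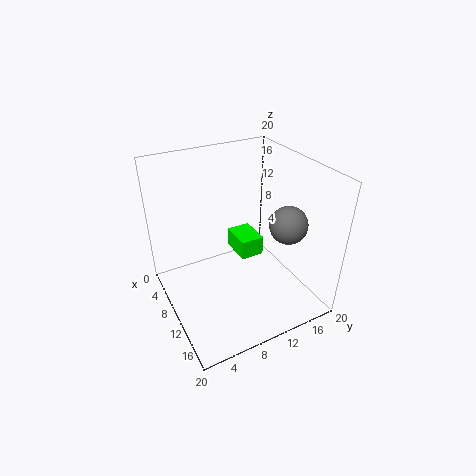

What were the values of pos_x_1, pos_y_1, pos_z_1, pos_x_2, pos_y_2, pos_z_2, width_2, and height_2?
pos_x_1 = 14.5
pos_y_1 = 15
pos_z_1 = 13
pos_x_2 = 10
pos_y_2 = 8.5
pos_z_2 = 9.5
width_2 = 4
height_2 = 2.5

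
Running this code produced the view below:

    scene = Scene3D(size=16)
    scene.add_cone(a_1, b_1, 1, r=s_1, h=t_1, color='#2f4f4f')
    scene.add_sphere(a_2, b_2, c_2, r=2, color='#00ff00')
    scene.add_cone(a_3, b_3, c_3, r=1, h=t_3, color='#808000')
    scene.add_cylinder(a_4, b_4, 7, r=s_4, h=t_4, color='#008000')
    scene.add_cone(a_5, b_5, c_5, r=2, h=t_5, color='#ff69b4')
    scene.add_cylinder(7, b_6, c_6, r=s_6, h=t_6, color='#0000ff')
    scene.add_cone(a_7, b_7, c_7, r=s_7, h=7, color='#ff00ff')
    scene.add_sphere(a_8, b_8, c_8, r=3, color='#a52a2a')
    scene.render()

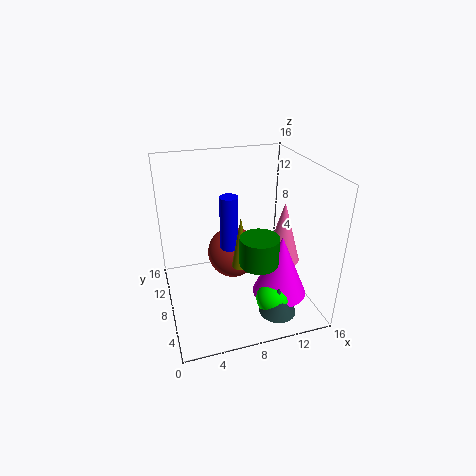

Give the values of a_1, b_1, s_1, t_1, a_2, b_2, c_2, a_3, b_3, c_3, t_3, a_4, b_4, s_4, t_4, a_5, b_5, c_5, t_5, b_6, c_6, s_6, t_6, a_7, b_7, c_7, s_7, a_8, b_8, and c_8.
a_1 = 11
b_1 = 3
s_1 = 2
t_1 = 3
a_2 = 11
b_2 = 4
c_2 = 2
a_3 = 8
b_3 = 7
c_3 = 5
t_3 = 6
a_4 = 9
b_4 = 4
s_4 = 2
t_4 = 3
a_5 = 13
b_5 = 7
c_5 = 5
t_5 = 7
b_6 = 8
c_6 = 7
s_6 = 1
t_6 = 6
a_7 = 12
b_7 = 5
c_7 = 2
s_7 = 3
a_8 = 8
b_8 = 10
c_8 = 5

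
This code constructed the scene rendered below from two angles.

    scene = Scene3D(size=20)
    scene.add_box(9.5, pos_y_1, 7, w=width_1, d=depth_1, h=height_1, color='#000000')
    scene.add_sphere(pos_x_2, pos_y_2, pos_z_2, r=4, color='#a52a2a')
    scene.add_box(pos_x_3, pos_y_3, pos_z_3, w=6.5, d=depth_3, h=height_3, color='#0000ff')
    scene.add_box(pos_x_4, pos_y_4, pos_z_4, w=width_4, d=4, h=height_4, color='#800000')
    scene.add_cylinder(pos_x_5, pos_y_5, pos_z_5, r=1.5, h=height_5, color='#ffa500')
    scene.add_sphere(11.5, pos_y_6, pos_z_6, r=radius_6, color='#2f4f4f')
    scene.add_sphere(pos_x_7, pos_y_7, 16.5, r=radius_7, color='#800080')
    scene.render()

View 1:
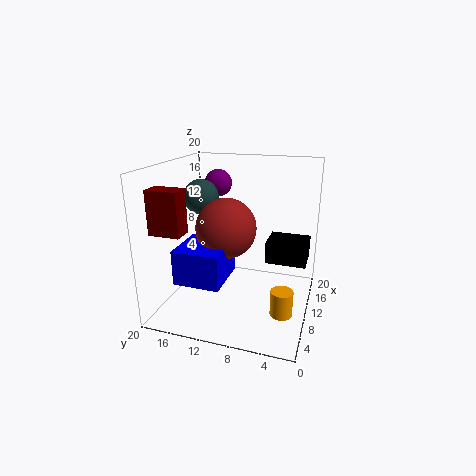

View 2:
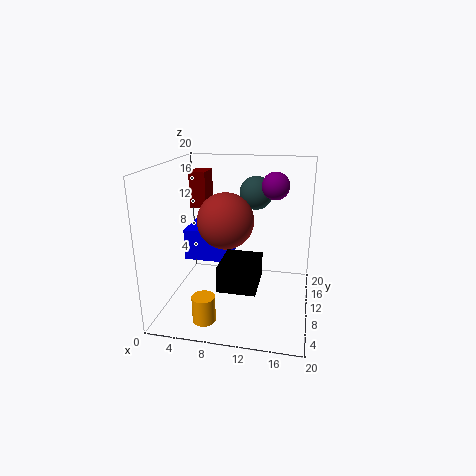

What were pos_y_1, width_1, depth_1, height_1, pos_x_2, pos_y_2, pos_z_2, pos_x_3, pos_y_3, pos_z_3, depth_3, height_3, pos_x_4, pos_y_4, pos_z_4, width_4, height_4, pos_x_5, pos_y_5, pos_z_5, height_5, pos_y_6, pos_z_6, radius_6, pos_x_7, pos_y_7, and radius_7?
pos_y_1 = 0.5, width_1 = 4.5, depth_1 = 5.5, height_1 = 3, pos_x_2 = 8, pos_y_2 = 11, pos_z_2 = 12, pos_x_3 = 2, pos_y_3 = 10, pos_z_3 = 6, depth_3 = 6, height_3 = 4.5, pos_x_4 = 1.5, pos_y_4 = 14.5, pos_z_4 = 12.5, width_4 = 2.5, height_4 = 5.5, pos_x_5 = 7, pos_y_5 = 3, pos_z_5 = 1, height_5 = 3.5, pos_y_6 = 16, pos_z_6 = 15, radius_6 = 2.5, pos_x_7 = 14.5, pos_y_7 = 14.5, radius_7 = 2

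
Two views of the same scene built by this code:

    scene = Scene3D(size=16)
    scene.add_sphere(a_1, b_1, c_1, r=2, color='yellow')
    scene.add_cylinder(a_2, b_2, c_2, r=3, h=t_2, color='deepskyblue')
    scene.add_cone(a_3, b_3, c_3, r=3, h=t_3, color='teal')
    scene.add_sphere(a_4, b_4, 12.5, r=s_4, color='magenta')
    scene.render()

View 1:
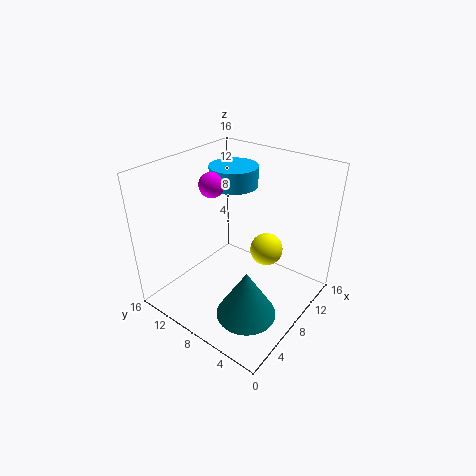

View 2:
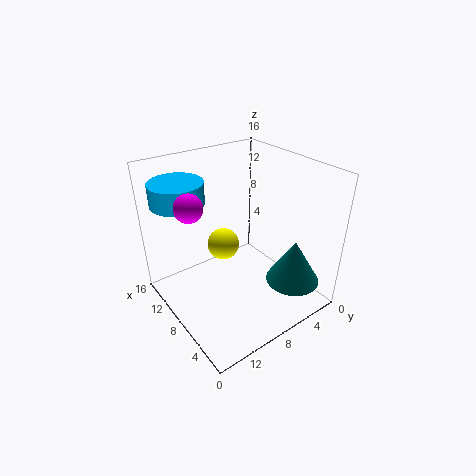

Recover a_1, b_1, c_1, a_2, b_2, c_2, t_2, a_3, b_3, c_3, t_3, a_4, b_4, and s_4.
a_1 = 12.5; b_1 = 7; c_1 = 4.5; a_2 = 13; b_2 = 12.5; c_2 = 11.5; t_2 = 2.5; a_3 = 3.5; b_3 = 3.5; c_3 = 3; t_3 = 5; a_4 = 9.5; b_4 = 13; s_4 = 1.5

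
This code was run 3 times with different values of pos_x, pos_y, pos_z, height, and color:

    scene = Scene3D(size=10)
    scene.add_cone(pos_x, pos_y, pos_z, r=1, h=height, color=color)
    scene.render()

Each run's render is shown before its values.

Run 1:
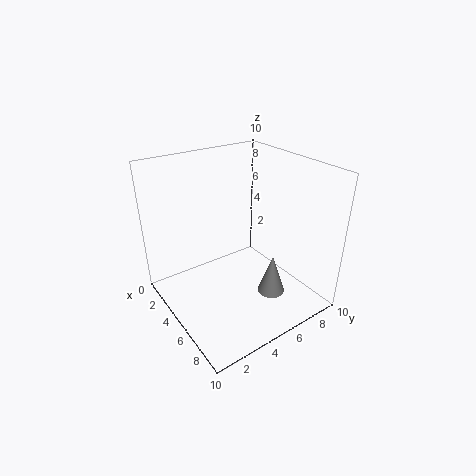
pos_x = 6.5, pos_y = 7, pos_z = 0.5, height = 3, color = 'gray'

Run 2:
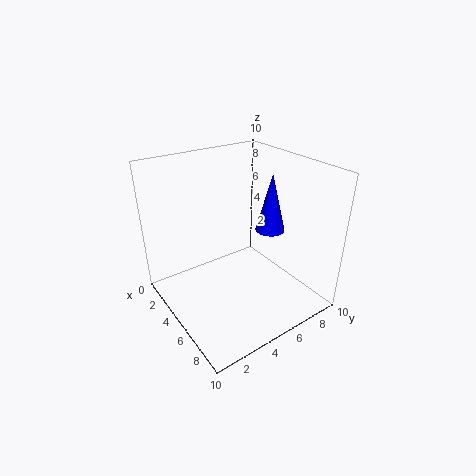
pos_x = 6, pos_y = 7, pos_z = 5.5, height = 4, color = 'blue'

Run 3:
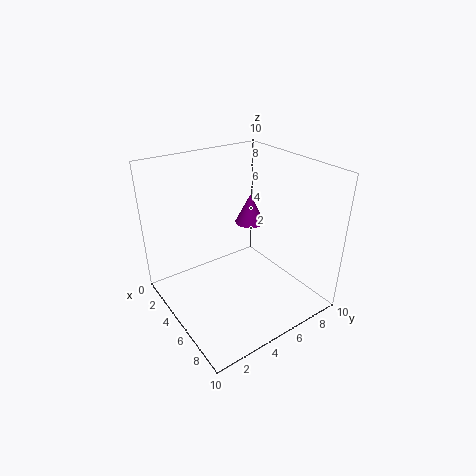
pos_x = 5, pos_y = 6, pos_z = 6, height = 2, color = 'purple'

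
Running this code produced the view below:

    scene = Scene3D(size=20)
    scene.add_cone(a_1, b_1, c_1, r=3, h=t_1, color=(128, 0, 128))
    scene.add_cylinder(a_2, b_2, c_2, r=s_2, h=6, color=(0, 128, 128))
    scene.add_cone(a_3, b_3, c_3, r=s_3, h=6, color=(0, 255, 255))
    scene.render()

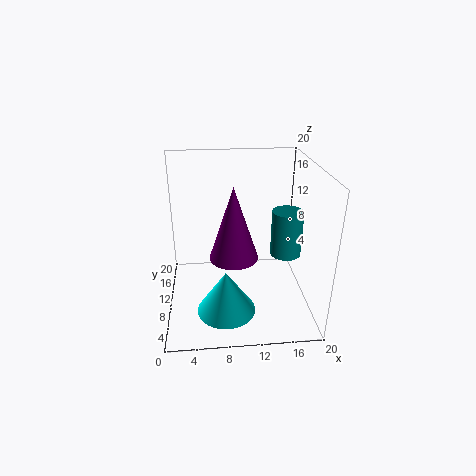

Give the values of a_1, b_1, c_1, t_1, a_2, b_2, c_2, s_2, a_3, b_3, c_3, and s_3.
a_1 = 9, b_1 = 5, c_1 = 10, t_1 = 9, a_2 = 16, b_2 = 7, c_2 = 9, s_2 = 2, a_3 = 8, b_3 = 6, c_3 = 1, s_3 = 4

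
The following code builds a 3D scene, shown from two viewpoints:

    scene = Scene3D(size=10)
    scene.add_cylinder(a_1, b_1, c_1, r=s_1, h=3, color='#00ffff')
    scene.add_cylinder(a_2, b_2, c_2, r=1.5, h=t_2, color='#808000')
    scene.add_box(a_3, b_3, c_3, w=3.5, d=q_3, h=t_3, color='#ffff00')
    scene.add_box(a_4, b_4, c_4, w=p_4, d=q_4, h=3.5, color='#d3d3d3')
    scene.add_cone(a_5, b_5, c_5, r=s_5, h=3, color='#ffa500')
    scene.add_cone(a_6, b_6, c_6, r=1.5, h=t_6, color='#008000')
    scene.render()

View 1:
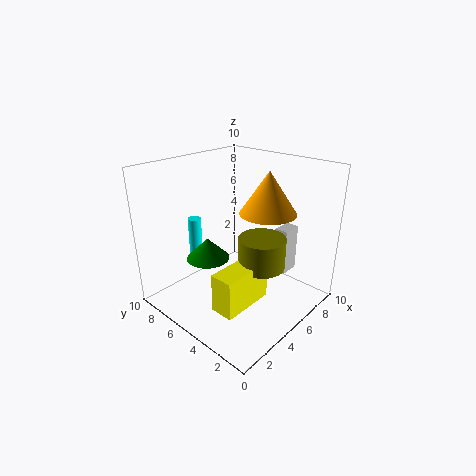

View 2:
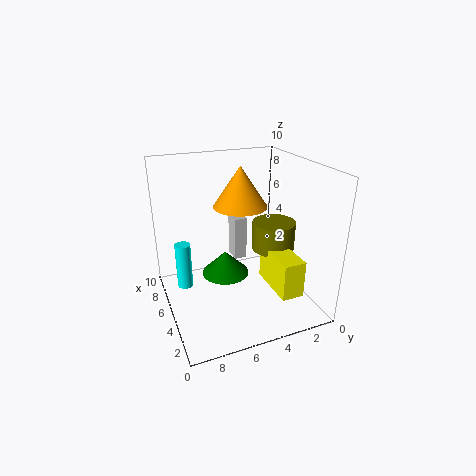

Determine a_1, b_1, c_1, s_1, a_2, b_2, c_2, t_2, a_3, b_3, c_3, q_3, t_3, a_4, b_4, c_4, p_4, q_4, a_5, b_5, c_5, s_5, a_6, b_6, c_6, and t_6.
a_1 = 4.5
b_1 = 9
c_1 = 2.5
s_1 = 0.5
a_2 = 4.5
b_2 = 2.5
c_2 = 4
t_2 = 2
a_3 = 1
b_3 = 2
c_3 = 2
q_3 = 1.5
t_3 = 2.5
a_4 = 8
b_4 = 3
c_4 = 1.5
p_4 = 1.5
q_4 = 1
a_5 = 7
b_5 = 4
c_5 = 6.5
s_5 = 2
a_6 = 3.5
b_6 = 6.5
c_6 = 3.5
t_6 = 1.5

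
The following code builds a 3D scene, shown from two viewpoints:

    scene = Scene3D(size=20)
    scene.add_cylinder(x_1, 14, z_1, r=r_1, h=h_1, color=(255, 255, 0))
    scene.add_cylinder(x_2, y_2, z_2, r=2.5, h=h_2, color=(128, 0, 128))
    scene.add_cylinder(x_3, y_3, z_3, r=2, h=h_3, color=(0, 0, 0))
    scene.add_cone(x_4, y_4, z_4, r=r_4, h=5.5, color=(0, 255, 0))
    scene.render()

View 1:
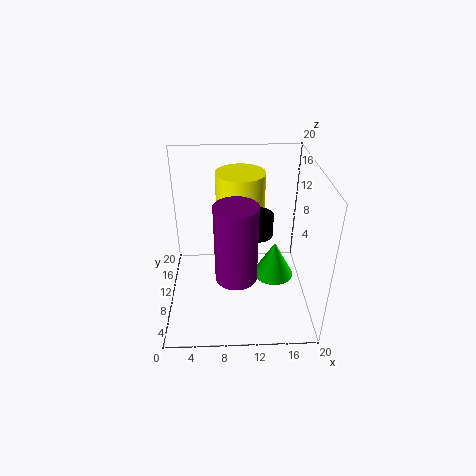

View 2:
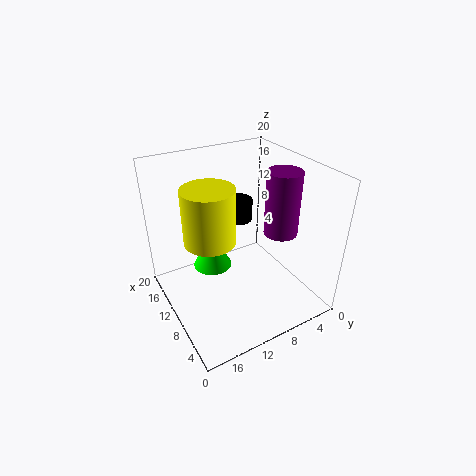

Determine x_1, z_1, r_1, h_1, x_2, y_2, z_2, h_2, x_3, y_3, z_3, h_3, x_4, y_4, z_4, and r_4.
x_1 = 10.5, z_1 = 10.5, r_1 = 3.5, h_1 = 7.5, x_2 = 9.5, y_2 = 3, z_2 = 9, h_2 = 9.5, x_3 = 12.5, y_3 = 8.5, z_3 = 11.5, h_3 = 3, x_4 = 15.5, y_4 = 11.5, z_4 = 2.5, r_4 = 3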